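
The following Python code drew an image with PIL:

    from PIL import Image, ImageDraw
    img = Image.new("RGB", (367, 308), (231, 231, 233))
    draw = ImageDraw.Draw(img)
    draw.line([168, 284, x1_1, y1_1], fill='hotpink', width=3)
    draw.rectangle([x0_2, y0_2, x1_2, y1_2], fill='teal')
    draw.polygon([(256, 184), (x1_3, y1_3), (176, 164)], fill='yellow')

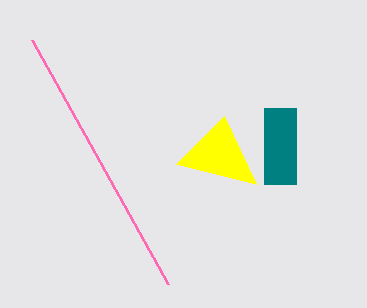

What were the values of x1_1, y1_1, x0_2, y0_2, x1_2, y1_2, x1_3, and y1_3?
x1_1 = 32; y1_1 = 40; x0_2 = 264; y0_2 = 108; x1_2 = 296; y1_2 = 184; x1_3 = 224; y1_3 = 116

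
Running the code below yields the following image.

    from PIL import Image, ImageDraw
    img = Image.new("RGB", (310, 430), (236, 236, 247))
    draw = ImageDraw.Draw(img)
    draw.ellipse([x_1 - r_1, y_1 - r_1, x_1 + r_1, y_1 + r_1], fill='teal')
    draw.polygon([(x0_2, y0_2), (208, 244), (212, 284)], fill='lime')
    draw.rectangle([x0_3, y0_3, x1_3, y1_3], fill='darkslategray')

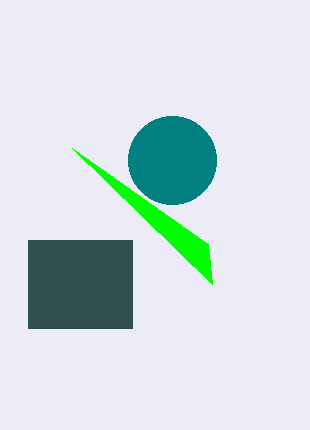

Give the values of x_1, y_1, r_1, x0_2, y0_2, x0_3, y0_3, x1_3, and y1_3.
x_1 = 172, y_1 = 160, r_1 = 44, x0_2 = 72, y0_2 = 148, x0_3 = 28, y0_3 = 240, x1_3 = 132, y1_3 = 328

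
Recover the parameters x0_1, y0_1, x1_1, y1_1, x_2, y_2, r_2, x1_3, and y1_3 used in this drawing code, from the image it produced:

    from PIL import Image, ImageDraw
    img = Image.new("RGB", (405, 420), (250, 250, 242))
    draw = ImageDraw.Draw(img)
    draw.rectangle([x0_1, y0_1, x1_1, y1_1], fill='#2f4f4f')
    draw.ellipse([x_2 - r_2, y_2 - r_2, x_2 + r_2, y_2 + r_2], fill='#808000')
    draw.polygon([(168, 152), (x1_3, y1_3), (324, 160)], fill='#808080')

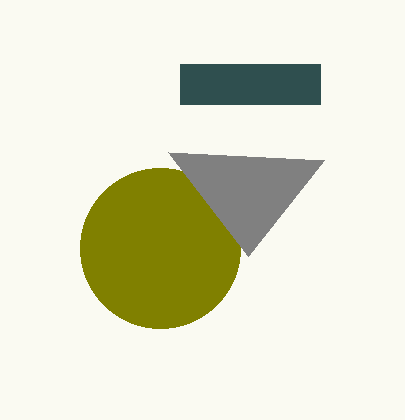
x0_1 = 180, y0_1 = 64, x1_1 = 320, y1_1 = 104, x_2 = 160, y_2 = 248, r_2 = 80, x1_3 = 248, y1_3 = 256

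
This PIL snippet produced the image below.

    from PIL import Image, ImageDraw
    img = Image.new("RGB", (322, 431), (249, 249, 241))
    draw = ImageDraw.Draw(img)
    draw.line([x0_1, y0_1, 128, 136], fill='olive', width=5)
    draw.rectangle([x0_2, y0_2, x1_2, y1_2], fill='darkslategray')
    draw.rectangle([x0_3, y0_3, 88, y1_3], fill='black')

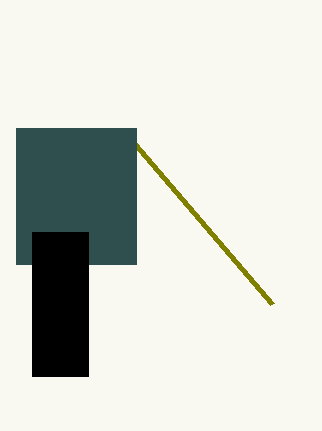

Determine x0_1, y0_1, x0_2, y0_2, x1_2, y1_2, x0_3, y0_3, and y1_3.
x0_1 = 272, y0_1 = 304, x0_2 = 16, y0_2 = 128, x1_2 = 136, y1_2 = 264, x0_3 = 32, y0_3 = 232, y1_3 = 376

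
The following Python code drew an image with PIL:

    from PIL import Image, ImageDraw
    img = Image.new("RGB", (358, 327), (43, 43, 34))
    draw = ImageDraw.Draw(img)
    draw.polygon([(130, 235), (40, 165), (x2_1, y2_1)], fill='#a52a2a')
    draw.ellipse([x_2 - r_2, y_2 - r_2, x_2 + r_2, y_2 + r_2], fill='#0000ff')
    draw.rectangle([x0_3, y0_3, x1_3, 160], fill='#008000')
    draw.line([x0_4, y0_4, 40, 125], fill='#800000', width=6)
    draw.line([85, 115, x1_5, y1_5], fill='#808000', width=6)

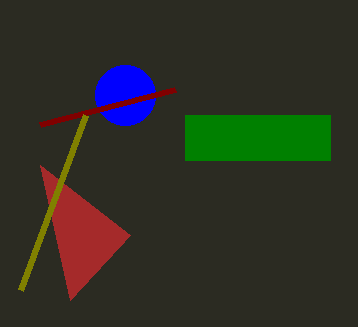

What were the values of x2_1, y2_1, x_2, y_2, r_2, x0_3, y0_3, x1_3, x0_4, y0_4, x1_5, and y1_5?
x2_1 = 70, y2_1 = 300, x_2 = 125, y_2 = 95, r_2 = 30, x0_3 = 185, y0_3 = 115, x1_3 = 330, x0_4 = 175, y0_4 = 90, x1_5 = 20, y1_5 = 290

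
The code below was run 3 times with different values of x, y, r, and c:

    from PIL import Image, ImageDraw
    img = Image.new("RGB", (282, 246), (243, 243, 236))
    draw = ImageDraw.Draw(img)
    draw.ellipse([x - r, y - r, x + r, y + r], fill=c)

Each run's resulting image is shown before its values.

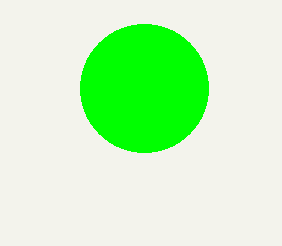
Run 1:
x = 144; y = 88; r = 64; c = 'lime'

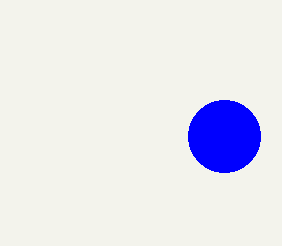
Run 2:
x = 224, y = 136, r = 36, c = 'blue'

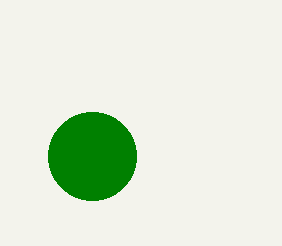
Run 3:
x = 92, y = 156, r = 44, c = 'green'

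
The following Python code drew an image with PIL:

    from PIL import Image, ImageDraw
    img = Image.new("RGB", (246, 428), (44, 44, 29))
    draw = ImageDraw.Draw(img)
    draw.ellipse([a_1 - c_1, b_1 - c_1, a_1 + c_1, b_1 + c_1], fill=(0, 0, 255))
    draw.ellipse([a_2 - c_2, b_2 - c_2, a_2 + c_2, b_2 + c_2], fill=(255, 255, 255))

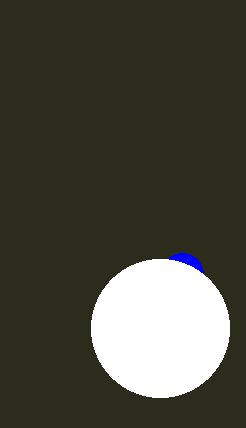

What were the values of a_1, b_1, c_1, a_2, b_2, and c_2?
a_1 = 182, b_1 = 274, c_1 = 21, a_2 = 160, b_2 = 328, c_2 = 69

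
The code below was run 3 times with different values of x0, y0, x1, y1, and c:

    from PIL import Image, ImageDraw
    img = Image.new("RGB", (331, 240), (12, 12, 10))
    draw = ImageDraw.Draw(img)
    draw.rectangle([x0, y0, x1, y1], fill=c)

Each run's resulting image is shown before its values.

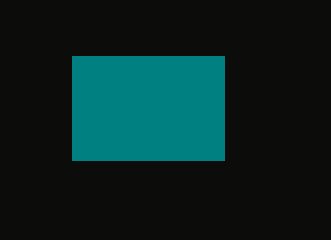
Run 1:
x0 = 72
y0 = 56
x1 = 224
y1 = 160
c = 'teal'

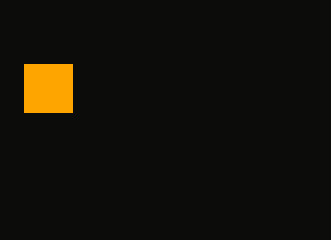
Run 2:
x0 = 24, y0 = 64, x1 = 72, y1 = 112, c = 'orange'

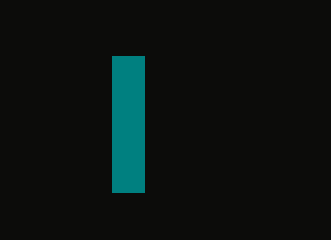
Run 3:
x0 = 112, y0 = 56, x1 = 144, y1 = 192, c = 'teal'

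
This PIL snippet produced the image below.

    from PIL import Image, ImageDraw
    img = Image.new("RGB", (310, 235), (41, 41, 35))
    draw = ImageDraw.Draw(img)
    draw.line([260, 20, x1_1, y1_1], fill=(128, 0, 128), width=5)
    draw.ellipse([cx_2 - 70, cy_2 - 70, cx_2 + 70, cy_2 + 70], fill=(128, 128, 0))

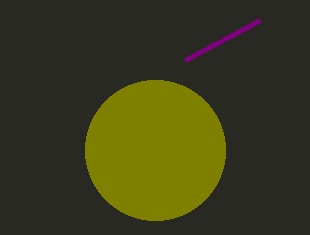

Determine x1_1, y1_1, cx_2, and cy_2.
x1_1 = 185, y1_1 = 60, cx_2 = 155, cy_2 = 150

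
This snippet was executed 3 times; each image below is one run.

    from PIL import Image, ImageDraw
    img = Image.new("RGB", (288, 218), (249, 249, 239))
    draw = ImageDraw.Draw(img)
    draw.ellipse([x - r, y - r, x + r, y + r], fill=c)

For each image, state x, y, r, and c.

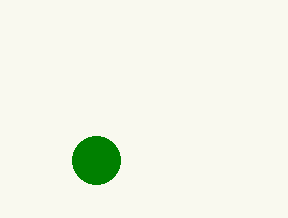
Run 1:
x = 96, y = 160, r = 24, c = 'green'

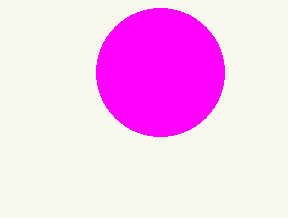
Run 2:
x = 160
y = 72
r = 64
c = 'magenta'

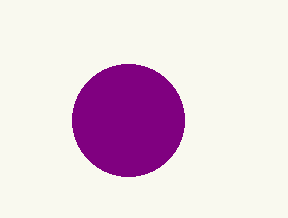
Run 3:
x = 128, y = 120, r = 56, c = 'purple'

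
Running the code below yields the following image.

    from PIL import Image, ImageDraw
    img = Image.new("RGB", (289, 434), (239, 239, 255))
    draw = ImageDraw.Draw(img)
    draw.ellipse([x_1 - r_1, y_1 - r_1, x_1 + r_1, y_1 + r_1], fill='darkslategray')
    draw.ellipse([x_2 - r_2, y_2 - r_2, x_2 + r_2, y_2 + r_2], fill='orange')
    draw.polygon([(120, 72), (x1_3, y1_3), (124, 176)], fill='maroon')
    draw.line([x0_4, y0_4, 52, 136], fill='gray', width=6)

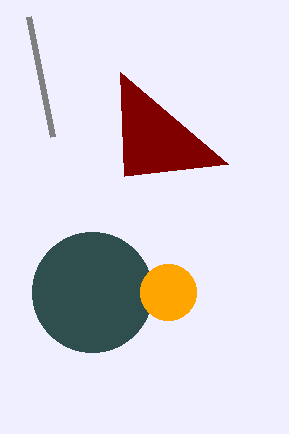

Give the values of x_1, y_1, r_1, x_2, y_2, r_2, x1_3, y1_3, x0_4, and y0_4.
x_1 = 92; y_1 = 292; r_1 = 60; x_2 = 168; y_2 = 292; r_2 = 28; x1_3 = 228; y1_3 = 164; x0_4 = 28; y0_4 = 16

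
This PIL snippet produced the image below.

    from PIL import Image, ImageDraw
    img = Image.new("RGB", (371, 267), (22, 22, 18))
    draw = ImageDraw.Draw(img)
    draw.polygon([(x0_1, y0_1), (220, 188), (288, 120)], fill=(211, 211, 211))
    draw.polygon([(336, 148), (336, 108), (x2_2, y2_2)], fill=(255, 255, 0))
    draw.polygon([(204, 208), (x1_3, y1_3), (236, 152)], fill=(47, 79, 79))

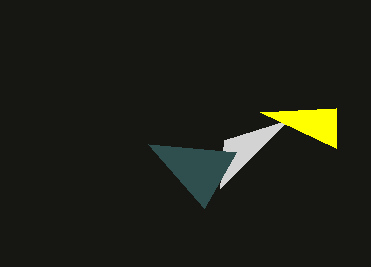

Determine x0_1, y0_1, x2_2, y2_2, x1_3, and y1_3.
x0_1 = 224, y0_1 = 140, x2_2 = 260, y2_2 = 112, x1_3 = 148, y1_3 = 144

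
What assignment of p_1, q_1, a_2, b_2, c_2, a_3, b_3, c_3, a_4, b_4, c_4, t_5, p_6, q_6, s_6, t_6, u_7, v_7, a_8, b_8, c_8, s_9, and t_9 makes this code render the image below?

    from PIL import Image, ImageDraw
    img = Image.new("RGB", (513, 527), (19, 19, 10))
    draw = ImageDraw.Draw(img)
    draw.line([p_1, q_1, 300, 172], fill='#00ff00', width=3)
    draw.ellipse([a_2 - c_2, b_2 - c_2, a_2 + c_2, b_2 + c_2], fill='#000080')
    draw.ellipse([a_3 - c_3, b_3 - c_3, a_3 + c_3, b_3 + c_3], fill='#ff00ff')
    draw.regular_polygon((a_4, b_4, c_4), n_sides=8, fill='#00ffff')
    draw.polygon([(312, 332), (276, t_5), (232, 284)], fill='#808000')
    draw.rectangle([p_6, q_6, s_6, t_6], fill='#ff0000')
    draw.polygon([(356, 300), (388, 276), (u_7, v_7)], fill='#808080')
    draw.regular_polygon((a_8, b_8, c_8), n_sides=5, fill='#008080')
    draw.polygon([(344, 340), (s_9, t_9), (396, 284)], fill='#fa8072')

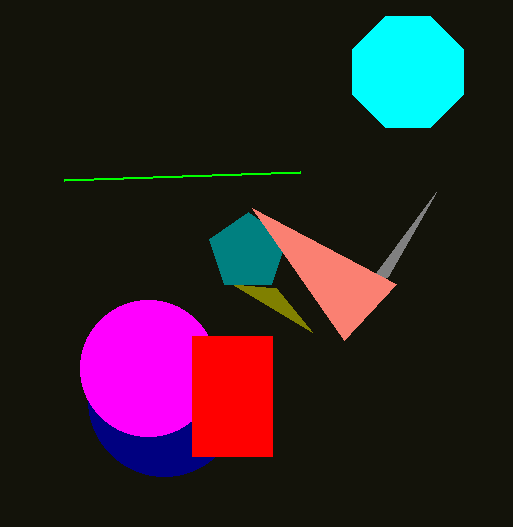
p_1 = 64; q_1 = 180; a_2 = 164; b_2 = 400; c_2 = 76; a_3 = 148; b_3 = 368; c_3 = 68; a_4 = 408; b_4 = 72; c_4 = 60; t_5 = 288; p_6 = 192; q_6 = 336; s_6 = 272; t_6 = 456; u_7 = 436; v_7 = 192; a_8 = 248; b_8 = 252; c_8 = 40; s_9 = 252; t_9 = 208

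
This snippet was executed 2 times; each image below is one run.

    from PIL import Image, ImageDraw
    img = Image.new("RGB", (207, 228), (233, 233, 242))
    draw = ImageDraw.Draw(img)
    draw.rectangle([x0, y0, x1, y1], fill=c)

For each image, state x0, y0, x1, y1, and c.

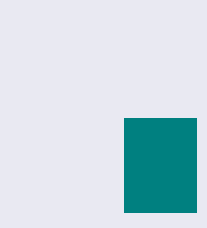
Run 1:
x0 = 124; y0 = 118; x1 = 196; y1 = 212; c = 'teal'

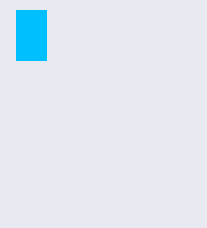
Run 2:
x0 = 16, y0 = 10, x1 = 46, y1 = 60, c = 'deepskyblue'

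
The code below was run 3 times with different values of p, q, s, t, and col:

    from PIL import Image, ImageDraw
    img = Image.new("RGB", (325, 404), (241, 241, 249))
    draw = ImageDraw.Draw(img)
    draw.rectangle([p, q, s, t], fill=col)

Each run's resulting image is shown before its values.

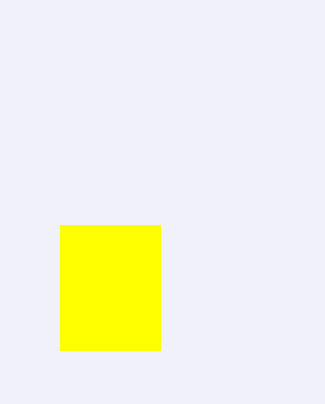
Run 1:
p = 60, q = 225, s = 160, t = 350, col = 'yellow'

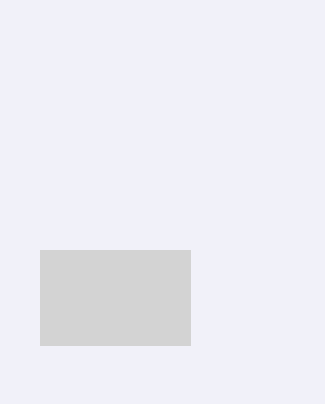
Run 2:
p = 40; q = 250; s = 190; t = 345; col = 'lightgray'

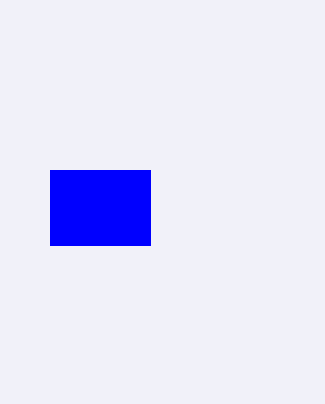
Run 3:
p = 50
q = 170
s = 150
t = 245
col = 'blue'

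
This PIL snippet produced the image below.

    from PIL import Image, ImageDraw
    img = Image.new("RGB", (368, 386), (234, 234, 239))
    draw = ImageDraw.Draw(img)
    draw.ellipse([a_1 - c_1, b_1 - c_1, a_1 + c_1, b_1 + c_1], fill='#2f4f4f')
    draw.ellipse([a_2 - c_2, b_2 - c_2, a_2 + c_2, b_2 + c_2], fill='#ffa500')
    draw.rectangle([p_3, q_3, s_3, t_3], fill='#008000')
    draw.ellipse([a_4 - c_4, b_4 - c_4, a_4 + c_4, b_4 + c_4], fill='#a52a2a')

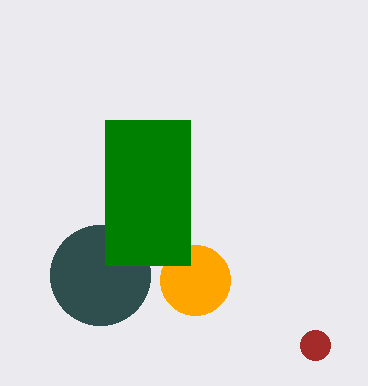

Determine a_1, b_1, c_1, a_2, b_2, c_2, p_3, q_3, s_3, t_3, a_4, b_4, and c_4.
a_1 = 100; b_1 = 275; c_1 = 50; a_2 = 195; b_2 = 280; c_2 = 35; p_3 = 105; q_3 = 120; s_3 = 190; t_3 = 265; a_4 = 315; b_4 = 345; c_4 = 15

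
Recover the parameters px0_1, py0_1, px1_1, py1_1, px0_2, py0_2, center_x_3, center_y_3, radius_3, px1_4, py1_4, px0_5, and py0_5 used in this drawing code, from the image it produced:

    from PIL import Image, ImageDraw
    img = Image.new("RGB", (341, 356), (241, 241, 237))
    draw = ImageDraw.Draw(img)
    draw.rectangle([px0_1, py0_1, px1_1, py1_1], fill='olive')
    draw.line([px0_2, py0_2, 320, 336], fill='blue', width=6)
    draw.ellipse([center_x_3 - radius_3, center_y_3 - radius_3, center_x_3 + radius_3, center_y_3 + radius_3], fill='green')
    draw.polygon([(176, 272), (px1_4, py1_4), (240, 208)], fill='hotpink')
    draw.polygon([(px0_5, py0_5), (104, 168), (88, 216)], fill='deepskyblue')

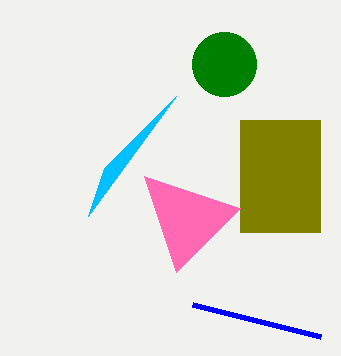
px0_1 = 240
py0_1 = 120
px1_1 = 320
py1_1 = 232
px0_2 = 192
py0_2 = 304
center_x_3 = 224
center_y_3 = 64
radius_3 = 32
px1_4 = 144
py1_4 = 176
px0_5 = 176
py0_5 = 96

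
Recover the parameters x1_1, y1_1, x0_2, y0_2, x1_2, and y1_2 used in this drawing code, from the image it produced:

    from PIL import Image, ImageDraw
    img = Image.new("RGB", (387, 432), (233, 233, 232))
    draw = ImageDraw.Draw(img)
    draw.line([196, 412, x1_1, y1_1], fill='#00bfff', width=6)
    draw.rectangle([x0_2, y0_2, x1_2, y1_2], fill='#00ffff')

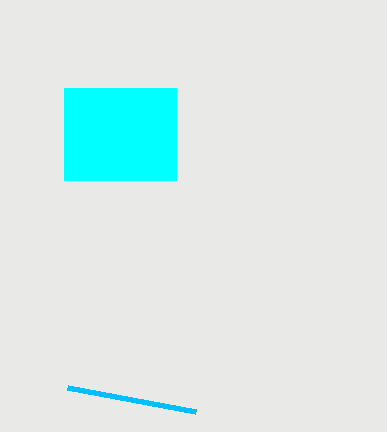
x1_1 = 68; y1_1 = 388; x0_2 = 64; y0_2 = 88; x1_2 = 176; y1_2 = 180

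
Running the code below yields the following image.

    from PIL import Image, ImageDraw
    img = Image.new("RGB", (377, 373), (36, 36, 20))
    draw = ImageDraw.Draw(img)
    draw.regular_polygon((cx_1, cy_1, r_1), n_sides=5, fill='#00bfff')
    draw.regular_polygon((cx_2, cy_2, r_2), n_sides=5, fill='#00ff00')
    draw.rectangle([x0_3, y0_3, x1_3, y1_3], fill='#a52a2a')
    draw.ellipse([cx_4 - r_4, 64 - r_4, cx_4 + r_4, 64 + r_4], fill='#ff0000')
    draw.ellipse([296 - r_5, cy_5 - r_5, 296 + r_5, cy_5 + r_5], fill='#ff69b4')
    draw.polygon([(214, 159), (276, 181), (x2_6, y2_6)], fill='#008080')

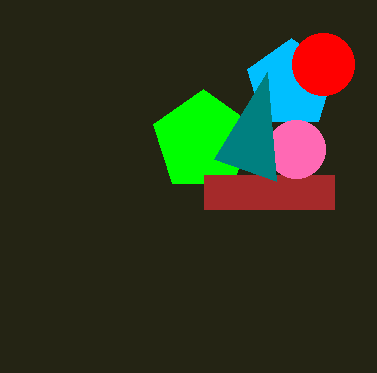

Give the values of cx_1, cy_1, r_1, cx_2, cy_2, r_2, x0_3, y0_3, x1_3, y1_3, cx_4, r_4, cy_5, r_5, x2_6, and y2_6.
cx_1 = 291
cy_1 = 84
r_1 = 46
cx_2 = 203
cy_2 = 141
r_2 = 52
x0_3 = 204
y0_3 = 175
x1_3 = 334
y1_3 = 209
cx_4 = 323
r_4 = 31
cy_5 = 149
r_5 = 29
x2_6 = 267
y2_6 = 72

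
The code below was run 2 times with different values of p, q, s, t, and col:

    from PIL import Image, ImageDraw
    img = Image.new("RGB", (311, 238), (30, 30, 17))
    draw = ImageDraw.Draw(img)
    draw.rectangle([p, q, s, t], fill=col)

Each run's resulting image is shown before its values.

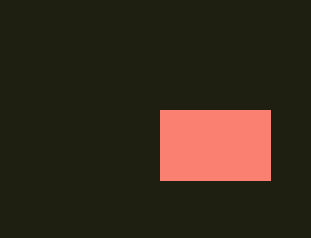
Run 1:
p = 160
q = 110
s = 270
t = 180
col = 'salmon'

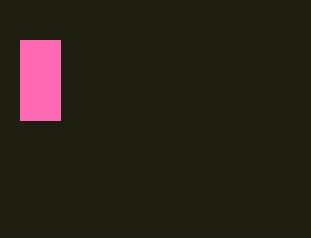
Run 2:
p = 20
q = 40
s = 60
t = 120
col = 'hotpink'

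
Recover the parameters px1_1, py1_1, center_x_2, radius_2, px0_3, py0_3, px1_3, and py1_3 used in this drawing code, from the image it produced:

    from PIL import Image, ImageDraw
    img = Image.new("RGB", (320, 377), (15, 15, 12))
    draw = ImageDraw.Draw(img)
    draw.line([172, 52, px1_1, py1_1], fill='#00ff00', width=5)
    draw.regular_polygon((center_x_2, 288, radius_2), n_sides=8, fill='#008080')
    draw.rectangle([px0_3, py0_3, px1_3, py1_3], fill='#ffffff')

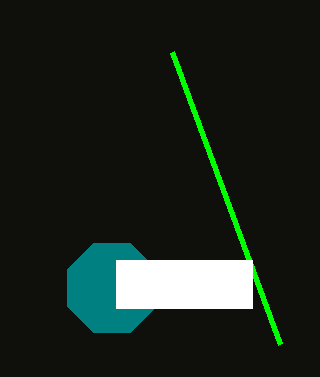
px1_1 = 280
py1_1 = 344
center_x_2 = 112
radius_2 = 48
px0_3 = 116
py0_3 = 260
px1_3 = 252
py1_3 = 308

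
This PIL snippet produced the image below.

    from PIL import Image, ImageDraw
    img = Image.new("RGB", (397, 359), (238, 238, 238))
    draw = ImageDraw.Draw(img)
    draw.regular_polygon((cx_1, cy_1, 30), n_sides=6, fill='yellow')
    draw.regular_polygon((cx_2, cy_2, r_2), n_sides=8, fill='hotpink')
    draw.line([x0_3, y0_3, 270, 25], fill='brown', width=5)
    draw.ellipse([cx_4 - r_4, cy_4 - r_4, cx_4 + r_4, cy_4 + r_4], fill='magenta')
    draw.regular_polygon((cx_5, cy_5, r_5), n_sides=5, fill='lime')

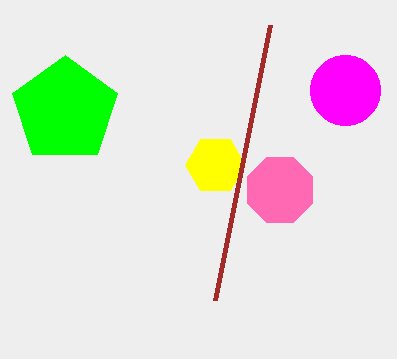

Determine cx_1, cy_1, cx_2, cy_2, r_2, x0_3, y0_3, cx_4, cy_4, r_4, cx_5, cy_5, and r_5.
cx_1 = 215, cy_1 = 165, cx_2 = 280, cy_2 = 190, r_2 = 35, x0_3 = 215, y0_3 = 300, cx_4 = 345, cy_4 = 90, r_4 = 35, cx_5 = 65, cy_5 = 110, r_5 = 55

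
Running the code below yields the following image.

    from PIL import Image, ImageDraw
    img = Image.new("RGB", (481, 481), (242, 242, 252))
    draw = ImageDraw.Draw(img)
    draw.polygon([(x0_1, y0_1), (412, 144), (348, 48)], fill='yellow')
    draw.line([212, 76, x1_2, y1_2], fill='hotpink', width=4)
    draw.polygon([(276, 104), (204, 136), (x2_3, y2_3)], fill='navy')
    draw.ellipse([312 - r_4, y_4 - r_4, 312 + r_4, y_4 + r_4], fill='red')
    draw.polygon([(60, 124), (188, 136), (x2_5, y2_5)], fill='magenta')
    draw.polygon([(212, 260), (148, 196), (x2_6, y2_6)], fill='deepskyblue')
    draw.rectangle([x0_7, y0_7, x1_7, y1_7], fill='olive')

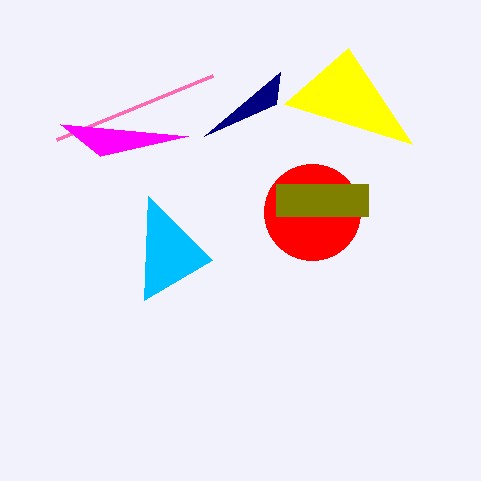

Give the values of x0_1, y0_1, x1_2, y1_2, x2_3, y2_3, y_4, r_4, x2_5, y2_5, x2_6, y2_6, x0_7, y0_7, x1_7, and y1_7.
x0_1 = 284; y0_1 = 104; x1_2 = 56; y1_2 = 140; x2_3 = 280; y2_3 = 72; y_4 = 212; r_4 = 48; x2_5 = 100; y2_5 = 156; x2_6 = 144; y2_6 = 300; x0_7 = 276; y0_7 = 184; x1_7 = 368; y1_7 = 216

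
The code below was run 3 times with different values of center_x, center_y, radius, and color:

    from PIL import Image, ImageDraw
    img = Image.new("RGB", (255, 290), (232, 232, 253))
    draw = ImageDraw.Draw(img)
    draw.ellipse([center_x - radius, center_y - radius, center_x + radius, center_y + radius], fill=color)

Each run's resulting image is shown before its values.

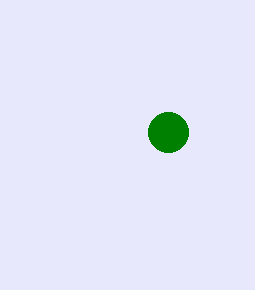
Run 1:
center_x = 168; center_y = 132; radius = 20; color = 'green'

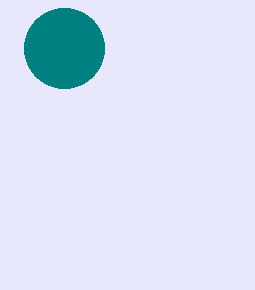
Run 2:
center_x = 64, center_y = 48, radius = 40, color = 'teal'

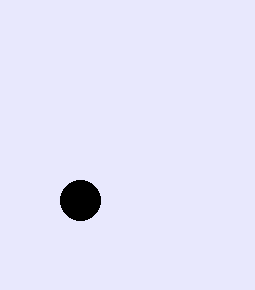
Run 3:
center_x = 80; center_y = 200; radius = 20; color = 'black'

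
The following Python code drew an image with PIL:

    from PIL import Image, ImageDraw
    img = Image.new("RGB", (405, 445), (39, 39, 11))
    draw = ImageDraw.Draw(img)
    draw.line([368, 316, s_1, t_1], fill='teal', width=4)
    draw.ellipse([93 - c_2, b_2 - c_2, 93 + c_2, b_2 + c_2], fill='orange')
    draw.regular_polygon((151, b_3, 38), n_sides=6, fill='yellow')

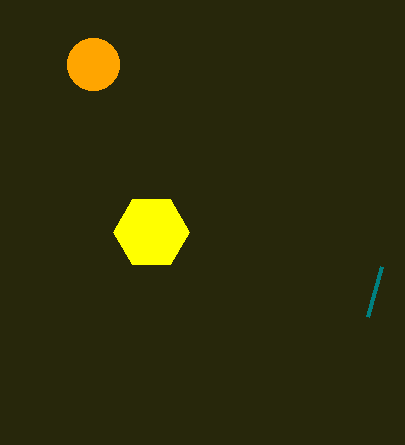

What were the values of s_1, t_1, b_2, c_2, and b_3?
s_1 = 382
t_1 = 266
b_2 = 64
c_2 = 26
b_3 = 232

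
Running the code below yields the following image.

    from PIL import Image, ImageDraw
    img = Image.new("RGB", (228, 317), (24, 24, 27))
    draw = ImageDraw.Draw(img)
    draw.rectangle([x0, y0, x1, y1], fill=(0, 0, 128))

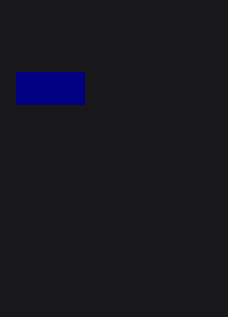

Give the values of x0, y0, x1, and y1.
x0 = 16; y0 = 72; x1 = 84; y1 = 104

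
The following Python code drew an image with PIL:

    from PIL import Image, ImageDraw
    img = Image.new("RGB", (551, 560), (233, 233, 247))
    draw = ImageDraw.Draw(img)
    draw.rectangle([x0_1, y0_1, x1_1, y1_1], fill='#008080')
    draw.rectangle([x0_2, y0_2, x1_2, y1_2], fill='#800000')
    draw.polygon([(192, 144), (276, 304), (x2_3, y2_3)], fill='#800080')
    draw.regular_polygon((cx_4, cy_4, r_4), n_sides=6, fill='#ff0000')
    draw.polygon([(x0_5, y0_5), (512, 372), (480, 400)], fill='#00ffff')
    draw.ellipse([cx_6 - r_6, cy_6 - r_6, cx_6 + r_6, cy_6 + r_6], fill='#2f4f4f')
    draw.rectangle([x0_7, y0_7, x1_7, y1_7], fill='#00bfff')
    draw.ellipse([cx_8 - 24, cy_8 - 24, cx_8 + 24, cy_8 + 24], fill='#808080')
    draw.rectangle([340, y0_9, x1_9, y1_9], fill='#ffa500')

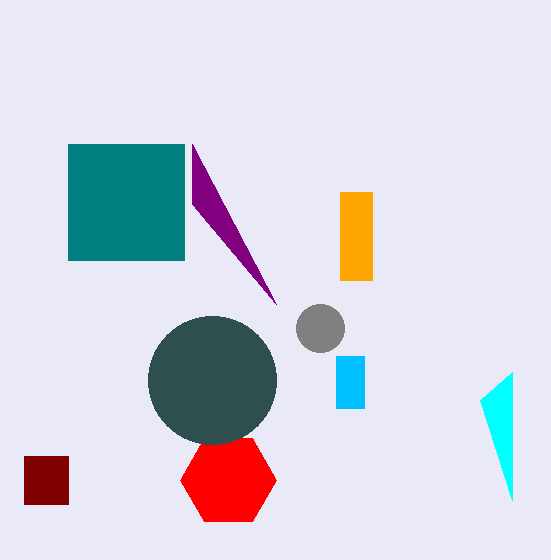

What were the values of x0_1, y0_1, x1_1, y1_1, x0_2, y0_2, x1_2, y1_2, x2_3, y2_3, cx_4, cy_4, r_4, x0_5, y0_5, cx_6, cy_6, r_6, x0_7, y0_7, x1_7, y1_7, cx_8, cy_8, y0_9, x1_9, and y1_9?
x0_1 = 68; y0_1 = 144; x1_1 = 184; y1_1 = 260; x0_2 = 24; y0_2 = 456; x1_2 = 68; y1_2 = 504; x2_3 = 192; y2_3 = 204; cx_4 = 228; cy_4 = 480; r_4 = 48; x0_5 = 512; y0_5 = 500; cx_6 = 212; cy_6 = 380; r_6 = 64; x0_7 = 336; y0_7 = 356; x1_7 = 364; y1_7 = 408; cx_8 = 320; cy_8 = 328; y0_9 = 192; x1_9 = 372; y1_9 = 280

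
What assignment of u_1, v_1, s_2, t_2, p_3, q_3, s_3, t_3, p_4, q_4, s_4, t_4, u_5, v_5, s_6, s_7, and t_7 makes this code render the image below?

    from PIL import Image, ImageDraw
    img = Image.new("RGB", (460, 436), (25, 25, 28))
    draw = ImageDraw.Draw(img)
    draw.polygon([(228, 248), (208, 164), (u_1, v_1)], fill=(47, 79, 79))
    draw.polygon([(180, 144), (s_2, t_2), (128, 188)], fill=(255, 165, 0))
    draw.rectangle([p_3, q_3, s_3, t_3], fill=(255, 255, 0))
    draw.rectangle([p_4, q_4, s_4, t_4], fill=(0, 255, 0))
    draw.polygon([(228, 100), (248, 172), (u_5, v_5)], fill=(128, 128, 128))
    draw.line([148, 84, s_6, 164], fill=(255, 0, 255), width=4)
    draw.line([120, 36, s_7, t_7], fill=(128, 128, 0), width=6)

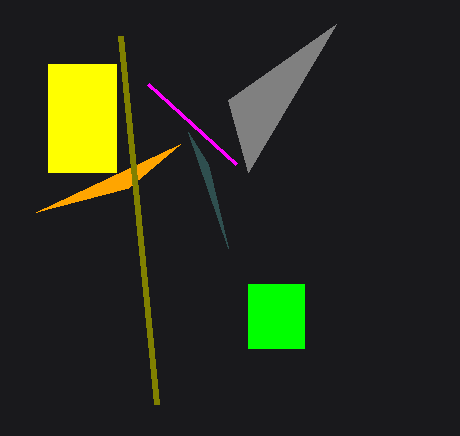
u_1 = 188; v_1 = 132; s_2 = 36; t_2 = 212; p_3 = 48; q_3 = 64; s_3 = 116; t_3 = 172; p_4 = 248; q_4 = 284; s_4 = 304; t_4 = 348; u_5 = 336; v_5 = 24; s_6 = 236; s_7 = 156; t_7 = 404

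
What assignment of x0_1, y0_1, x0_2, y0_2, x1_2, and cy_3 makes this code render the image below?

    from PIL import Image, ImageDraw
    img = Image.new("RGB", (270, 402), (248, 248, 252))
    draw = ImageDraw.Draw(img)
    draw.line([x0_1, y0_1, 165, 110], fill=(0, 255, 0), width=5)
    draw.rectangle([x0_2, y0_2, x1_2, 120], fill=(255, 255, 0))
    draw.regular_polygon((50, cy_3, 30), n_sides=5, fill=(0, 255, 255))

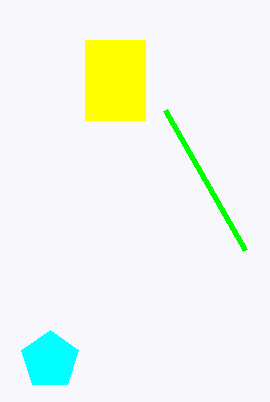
x0_1 = 245; y0_1 = 250; x0_2 = 85; y0_2 = 40; x1_2 = 145; cy_3 = 360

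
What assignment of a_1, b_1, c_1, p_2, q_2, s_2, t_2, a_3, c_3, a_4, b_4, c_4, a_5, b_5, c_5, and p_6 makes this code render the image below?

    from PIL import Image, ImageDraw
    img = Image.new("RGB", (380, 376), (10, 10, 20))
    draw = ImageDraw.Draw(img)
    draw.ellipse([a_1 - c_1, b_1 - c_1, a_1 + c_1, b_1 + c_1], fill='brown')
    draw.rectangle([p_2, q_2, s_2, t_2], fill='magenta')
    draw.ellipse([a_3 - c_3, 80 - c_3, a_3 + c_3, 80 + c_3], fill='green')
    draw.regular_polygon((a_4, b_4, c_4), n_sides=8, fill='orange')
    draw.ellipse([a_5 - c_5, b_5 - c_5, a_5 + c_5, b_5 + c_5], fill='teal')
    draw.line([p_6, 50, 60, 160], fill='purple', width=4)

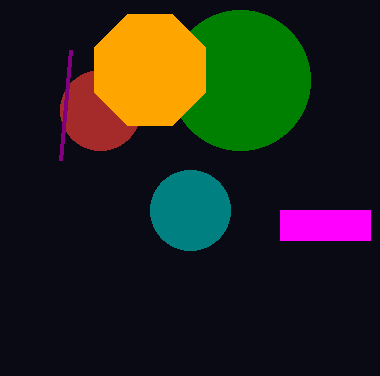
a_1 = 100
b_1 = 110
c_1 = 40
p_2 = 280
q_2 = 210
s_2 = 370
t_2 = 240
a_3 = 240
c_3 = 70
a_4 = 150
b_4 = 70
c_4 = 60
a_5 = 190
b_5 = 210
c_5 = 40
p_6 = 70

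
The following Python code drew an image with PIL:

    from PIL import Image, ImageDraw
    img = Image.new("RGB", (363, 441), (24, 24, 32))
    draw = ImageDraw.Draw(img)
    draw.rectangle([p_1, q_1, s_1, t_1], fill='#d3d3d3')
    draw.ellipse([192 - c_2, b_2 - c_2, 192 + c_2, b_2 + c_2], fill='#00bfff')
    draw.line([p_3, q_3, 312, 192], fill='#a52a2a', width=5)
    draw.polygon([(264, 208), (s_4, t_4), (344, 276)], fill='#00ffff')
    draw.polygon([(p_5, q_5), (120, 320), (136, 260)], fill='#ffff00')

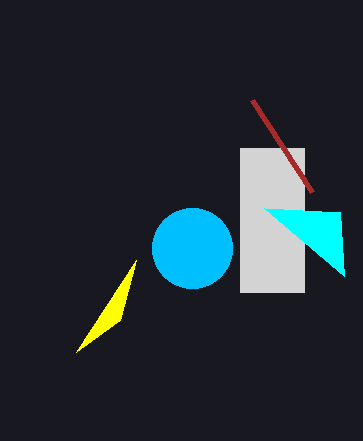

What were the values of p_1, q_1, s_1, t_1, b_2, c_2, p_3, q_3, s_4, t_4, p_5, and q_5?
p_1 = 240, q_1 = 148, s_1 = 304, t_1 = 292, b_2 = 248, c_2 = 40, p_3 = 252, q_3 = 100, s_4 = 340, t_4 = 212, p_5 = 76, q_5 = 352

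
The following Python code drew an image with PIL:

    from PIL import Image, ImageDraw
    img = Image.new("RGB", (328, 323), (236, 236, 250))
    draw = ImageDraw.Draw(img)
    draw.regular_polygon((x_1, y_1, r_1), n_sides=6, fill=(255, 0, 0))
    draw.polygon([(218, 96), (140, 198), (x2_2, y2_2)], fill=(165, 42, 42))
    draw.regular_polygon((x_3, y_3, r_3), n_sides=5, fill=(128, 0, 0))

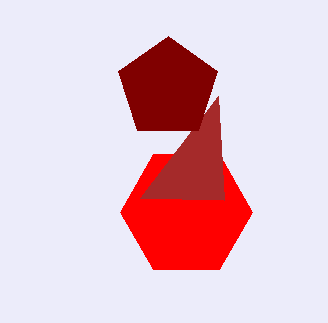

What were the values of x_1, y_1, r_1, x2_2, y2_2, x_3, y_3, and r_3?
x_1 = 186
y_1 = 212
r_1 = 66
x2_2 = 224
y2_2 = 200
x_3 = 168
y_3 = 88
r_3 = 52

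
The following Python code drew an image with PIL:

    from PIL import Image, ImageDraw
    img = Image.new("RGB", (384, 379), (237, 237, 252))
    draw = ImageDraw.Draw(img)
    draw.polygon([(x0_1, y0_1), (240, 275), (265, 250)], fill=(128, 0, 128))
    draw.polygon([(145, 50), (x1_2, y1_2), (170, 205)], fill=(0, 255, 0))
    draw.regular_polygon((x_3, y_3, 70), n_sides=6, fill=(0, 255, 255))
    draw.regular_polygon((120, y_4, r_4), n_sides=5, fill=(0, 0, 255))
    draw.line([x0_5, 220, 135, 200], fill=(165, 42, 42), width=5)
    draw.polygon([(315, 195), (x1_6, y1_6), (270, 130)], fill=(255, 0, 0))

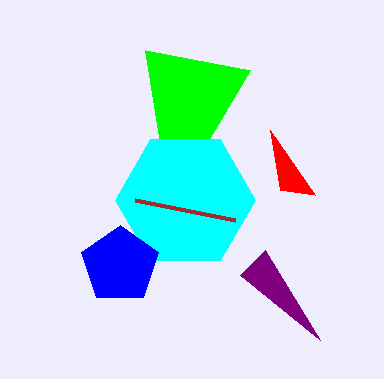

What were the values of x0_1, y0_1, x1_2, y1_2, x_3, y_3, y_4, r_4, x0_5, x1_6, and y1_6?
x0_1 = 320, y0_1 = 340, x1_2 = 250, y1_2 = 70, x_3 = 185, y_3 = 200, y_4 = 265, r_4 = 40, x0_5 = 235, x1_6 = 280, y1_6 = 190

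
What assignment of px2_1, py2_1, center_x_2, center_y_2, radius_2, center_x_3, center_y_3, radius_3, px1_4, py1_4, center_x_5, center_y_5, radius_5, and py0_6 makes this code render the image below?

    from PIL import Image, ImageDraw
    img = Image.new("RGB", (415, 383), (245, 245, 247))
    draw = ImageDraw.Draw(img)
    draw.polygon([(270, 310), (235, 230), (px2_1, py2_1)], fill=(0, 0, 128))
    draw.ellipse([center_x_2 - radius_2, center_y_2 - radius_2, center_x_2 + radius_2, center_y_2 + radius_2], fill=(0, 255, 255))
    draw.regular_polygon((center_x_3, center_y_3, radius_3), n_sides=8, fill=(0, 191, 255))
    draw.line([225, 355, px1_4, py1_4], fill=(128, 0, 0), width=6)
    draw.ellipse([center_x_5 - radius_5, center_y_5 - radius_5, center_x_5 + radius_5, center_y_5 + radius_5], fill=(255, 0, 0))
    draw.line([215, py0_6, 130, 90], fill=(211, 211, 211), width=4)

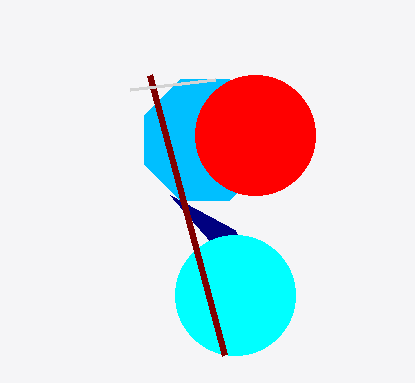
px2_1 = 170, py2_1 = 195, center_x_2 = 235, center_y_2 = 295, radius_2 = 60, center_x_3 = 205, center_y_3 = 140, radius_3 = 65, px1_4 = 150, py1_4 = 75, center_x_5 = 255, center_y_5 = 135, radius_5 = 60, py0_6 = 80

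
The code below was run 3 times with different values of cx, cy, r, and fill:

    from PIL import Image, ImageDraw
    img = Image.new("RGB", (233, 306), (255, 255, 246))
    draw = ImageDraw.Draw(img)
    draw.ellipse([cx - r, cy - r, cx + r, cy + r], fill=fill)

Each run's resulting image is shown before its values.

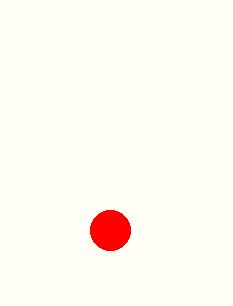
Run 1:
cx = 110
cy = 230
r = 20
fill = 'red'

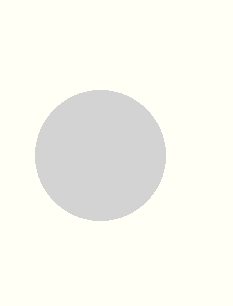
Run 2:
cx = 100
cy = 155
r = 65
fill = 'lightgray'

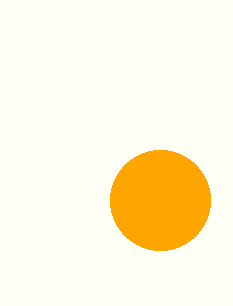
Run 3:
cx = 160, cy = 200, r = 50, fill = 'orange'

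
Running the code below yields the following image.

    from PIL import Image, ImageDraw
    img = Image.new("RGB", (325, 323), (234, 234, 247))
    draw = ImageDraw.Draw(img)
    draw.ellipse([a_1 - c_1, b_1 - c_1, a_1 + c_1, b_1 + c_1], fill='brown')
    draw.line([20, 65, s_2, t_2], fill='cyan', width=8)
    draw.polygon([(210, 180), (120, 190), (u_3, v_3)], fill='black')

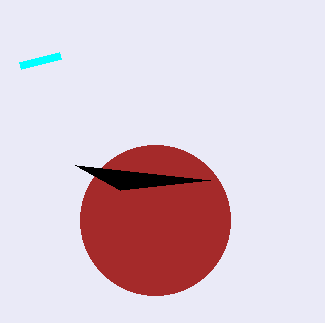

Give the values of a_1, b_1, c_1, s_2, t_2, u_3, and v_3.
a_1 = 155
b_1 = 220
c_1 = 75
s_2 = 60
t_2 = 55
u_3 = 75
v_3 = 165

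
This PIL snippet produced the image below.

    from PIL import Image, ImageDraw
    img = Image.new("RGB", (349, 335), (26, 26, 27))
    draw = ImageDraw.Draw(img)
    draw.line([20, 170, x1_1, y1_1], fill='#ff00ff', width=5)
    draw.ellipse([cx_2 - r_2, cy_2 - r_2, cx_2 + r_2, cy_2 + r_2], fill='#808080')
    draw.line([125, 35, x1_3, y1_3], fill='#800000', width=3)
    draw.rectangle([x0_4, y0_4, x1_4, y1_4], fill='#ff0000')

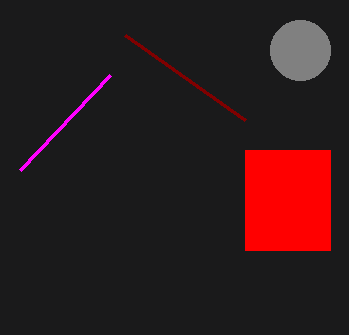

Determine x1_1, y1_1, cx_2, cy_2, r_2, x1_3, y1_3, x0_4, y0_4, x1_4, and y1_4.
x1_1 = 110; y1_1 = 75; cx_2 = 300; cy_2 = 50; r_2 = 30; x1_3 = 245; y1_3 = 120; x0_4 = 245; y0_4 = 150; x1_4 = 330; y1_4 = 250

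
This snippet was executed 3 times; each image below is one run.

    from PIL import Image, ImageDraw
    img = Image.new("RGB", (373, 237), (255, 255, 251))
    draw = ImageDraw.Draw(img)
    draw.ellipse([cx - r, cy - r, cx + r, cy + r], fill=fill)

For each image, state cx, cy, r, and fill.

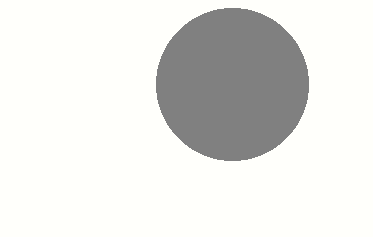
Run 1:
cx = 232; cy = 84; r = 76; fill = 'gray'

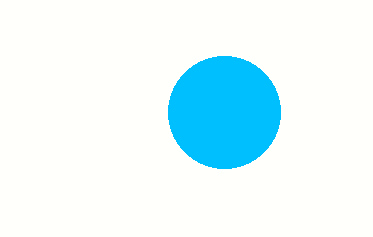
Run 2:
cx = 224, cy = 112, r = 56, fill = 'deepskyblue'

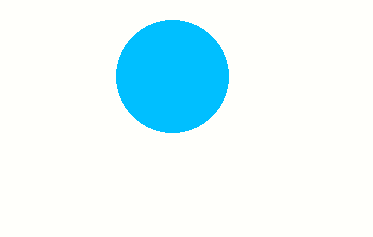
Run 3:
cx = 172
cy = 76
r = 56
fill = 'deepskyblue'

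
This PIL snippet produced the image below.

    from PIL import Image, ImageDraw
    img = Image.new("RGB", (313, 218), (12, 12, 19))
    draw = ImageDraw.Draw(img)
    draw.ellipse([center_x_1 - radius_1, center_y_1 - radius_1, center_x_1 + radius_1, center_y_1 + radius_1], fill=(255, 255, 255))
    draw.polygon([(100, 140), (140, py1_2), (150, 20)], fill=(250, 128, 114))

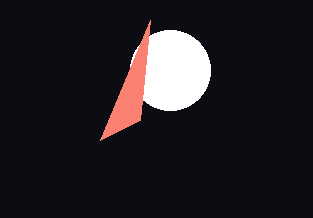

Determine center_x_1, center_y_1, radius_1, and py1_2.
center_x_1 = 170; center_y_1 = 70; radius_1 = 40; py1_2 = 120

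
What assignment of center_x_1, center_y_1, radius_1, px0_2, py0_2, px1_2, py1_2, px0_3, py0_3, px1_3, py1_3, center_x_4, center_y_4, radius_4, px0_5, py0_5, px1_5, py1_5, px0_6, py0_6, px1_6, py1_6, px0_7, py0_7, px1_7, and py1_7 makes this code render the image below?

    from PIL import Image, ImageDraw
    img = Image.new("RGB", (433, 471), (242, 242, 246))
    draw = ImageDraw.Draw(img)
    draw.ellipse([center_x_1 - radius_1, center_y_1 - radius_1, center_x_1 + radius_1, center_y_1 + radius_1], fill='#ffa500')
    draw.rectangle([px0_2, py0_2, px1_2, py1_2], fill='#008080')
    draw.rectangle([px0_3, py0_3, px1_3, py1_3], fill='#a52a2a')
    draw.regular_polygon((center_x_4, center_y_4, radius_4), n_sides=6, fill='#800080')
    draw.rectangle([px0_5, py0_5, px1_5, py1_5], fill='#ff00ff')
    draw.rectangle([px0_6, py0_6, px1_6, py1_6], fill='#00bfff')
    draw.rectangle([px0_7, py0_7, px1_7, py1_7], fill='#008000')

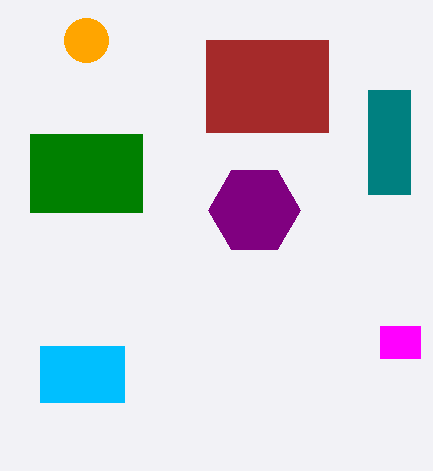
center_x_1 = 86, center_y_1 = 40, radius_1 = 22, px0_2 = 368, py0_2 = 90, px1_2 = 410, py1_2 = 194, px0_3 = 206, py0_3 = 40, px1_3 = 328, py1_3 = 132, center_x_4 = 254, center_y_4 = 210, radius_4 = 46, px0_5 = 380, py0_5 = 326, px1_5 = 420, py1_5 = 358, px0_6 = 40, py0_6 = 346, px1_6 = 124, py1_6 = 402, px0_7 = 30, py0_7 = 134, px1_7 = 142, py1_7 = 212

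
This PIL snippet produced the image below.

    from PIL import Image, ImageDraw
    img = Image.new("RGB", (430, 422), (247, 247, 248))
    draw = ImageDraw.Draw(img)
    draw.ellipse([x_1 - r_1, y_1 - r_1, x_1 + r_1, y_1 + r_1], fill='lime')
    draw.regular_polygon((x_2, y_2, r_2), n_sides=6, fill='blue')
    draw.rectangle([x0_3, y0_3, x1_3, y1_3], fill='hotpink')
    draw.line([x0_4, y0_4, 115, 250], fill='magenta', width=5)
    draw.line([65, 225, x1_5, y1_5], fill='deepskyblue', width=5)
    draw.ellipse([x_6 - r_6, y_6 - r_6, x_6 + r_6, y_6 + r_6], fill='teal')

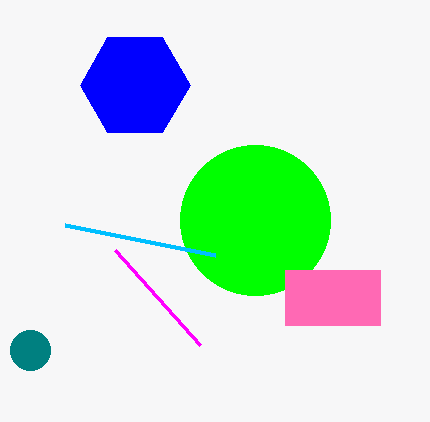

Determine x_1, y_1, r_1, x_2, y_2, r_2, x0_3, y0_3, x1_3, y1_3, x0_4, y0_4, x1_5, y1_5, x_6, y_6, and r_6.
x_1 = 255; y_1 = 220; r_1 = 75; x_2 = 135; y_2 = 85; r_2 = 55; x0_3 = 285; y0_3 = 270; x1_3 = 380; y1_3 = 325; x0_4 = 200; y0_4 = 345; x1_5 = 215; y1_5 = 255; x_6 = 30; y_6 = 350; r_6 = 20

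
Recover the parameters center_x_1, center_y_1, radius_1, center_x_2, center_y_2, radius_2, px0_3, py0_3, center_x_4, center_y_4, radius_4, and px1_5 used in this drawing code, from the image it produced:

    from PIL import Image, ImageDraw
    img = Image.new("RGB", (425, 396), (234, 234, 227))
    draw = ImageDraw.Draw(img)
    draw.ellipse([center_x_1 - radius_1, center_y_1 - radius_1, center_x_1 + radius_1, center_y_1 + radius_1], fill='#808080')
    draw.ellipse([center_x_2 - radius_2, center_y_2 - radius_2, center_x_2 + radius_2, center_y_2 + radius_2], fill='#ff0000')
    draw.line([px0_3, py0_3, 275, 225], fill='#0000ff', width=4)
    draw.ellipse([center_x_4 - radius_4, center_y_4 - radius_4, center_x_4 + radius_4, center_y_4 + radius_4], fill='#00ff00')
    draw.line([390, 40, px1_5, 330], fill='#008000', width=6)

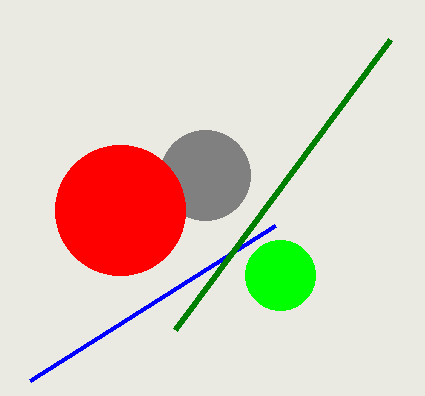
center_x_1 = 205; center_y_1 = 175; radius_1 = 45; center_x_2 = 120; center_y_2 = 210; radius_2 = 65; px0_3 = 30; py0_3 = 380; center_x_4 = 280; center_y_4 = 275; radius_4 = 35; px1_5 = 175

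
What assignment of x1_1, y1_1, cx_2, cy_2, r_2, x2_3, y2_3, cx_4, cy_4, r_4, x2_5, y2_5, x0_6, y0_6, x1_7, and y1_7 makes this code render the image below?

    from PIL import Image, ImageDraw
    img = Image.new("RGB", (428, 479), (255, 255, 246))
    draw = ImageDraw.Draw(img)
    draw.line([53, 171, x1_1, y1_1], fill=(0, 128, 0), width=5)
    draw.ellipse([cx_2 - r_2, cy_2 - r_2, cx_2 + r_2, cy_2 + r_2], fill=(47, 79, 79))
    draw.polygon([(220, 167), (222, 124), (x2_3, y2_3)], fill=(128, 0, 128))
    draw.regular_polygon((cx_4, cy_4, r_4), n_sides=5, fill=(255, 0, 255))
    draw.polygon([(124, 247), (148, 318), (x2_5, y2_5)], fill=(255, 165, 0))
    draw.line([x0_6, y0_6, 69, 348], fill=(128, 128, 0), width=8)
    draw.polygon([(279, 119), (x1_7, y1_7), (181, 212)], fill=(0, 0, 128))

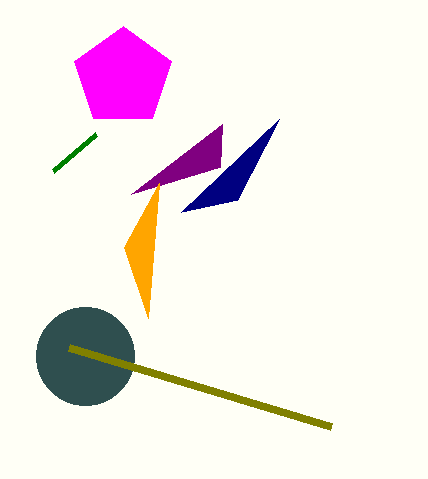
x1_1 = 96, y1_1 = 134, cx_2 = 85, cy_2 = 356, r_2 = 49, x2_3 = 131, y2_3 = 194, cx_4 = 123, cy_4 = 77, r_4 = 51, x2_5 = 159, y2_5 = 183, x0_6 = 331, y0_6 = 427, x1_7 = 237, y1_7 = 200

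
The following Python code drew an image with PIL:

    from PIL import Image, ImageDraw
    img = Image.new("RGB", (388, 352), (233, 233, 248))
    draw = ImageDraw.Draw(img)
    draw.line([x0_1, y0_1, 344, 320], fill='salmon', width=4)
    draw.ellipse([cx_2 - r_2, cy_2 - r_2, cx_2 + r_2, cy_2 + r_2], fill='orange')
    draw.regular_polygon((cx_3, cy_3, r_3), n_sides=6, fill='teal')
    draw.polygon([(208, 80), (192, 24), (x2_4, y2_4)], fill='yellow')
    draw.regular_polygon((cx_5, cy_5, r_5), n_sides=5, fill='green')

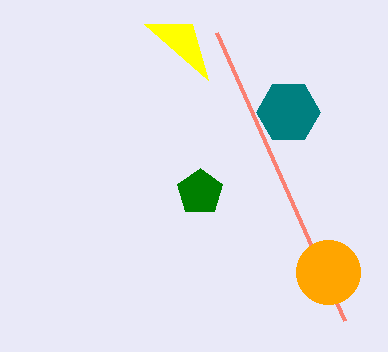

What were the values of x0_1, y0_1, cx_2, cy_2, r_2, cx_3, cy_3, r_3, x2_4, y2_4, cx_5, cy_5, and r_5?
x0_1 = 216
y0_1 = 32
cx_2 = 328
cy_2 = 272
r_2 = 32
cx_3 = 288
cy_3 = 112
r_3 = 32
x2_4 = 144
y2_4 = 24
cx_5 = 200
cy_5 = 192
r_5 = 24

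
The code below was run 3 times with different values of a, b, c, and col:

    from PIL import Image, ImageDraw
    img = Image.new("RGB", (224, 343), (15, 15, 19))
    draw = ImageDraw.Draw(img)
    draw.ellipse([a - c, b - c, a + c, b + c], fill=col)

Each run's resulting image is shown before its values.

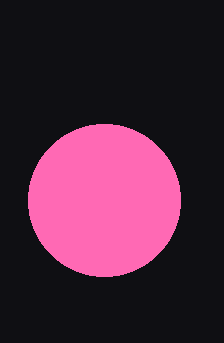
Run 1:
a = 104, b = 200, c = 76, col = 'hotpink'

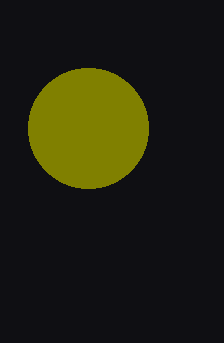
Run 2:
a = 88, b = 128, c = 60, col = 'olive'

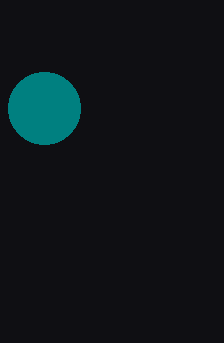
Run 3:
a = 44
b = 108
c = 36
col = 'teal'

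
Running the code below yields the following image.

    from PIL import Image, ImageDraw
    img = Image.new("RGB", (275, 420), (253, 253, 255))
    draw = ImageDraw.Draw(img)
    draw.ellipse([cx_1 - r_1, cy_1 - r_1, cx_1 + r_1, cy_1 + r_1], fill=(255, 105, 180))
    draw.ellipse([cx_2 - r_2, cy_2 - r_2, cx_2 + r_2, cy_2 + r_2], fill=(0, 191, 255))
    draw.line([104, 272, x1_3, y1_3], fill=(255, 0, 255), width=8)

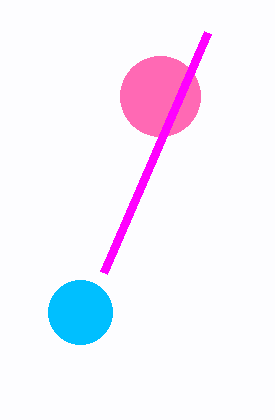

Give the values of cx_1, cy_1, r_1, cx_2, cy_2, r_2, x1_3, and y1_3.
cx_1 = 160, cy_1 = 96, r_1 = 40, cx_2 = 80, cy_2 = 312, r_2 = 32, x1_3 = 208, y1_3 = 32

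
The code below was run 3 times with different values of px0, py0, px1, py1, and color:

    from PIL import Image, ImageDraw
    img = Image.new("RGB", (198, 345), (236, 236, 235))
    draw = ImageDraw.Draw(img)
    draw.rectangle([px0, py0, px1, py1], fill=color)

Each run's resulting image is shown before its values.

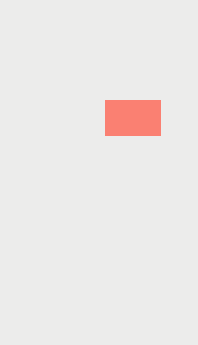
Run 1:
px0 = 105, py0 = 100, px1 = 160, py1 = 135, color = 'salmon'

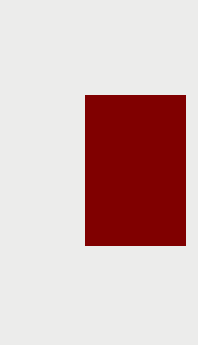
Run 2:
px0 = 85, py0 = 95, px1 = 185, py1 = 245, color = 'maroon'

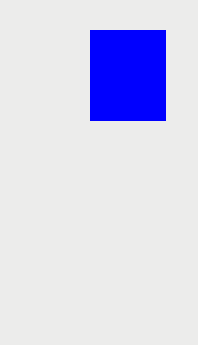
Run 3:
px0 = 90
py0 = 30
px1 = 165
py1 = 120
color = 'blue'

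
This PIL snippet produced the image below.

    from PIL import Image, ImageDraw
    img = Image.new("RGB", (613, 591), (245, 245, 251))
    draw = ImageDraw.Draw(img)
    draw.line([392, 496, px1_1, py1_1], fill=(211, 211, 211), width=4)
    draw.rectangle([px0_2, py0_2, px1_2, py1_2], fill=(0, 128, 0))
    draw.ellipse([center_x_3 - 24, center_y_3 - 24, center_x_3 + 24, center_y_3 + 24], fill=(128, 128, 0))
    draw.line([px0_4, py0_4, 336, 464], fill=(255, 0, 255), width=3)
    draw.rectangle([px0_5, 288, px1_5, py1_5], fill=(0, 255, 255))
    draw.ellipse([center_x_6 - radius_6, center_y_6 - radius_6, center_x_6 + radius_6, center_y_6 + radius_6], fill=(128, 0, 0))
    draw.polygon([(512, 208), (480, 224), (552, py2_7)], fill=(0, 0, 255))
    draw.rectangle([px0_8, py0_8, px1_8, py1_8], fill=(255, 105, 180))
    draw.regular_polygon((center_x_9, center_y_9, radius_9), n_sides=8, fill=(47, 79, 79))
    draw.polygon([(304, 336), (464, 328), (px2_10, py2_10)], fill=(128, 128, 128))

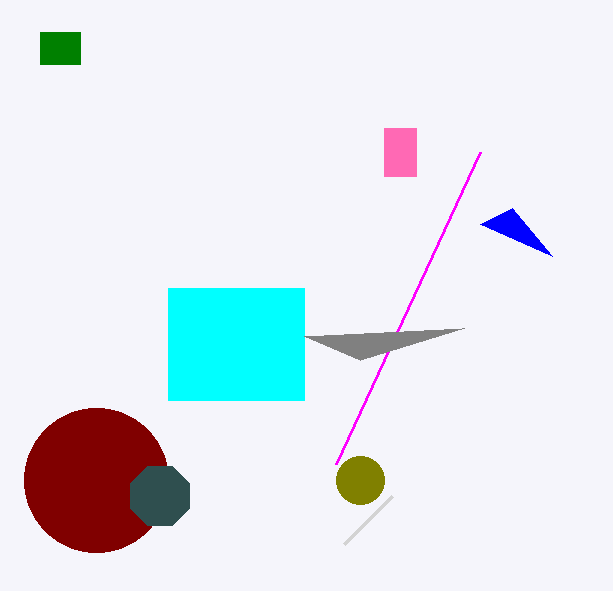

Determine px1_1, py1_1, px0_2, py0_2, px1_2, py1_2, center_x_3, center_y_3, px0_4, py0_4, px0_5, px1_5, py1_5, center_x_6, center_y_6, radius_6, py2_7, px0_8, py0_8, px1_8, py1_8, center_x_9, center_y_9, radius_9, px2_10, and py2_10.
px1_1 = 344, py1_1 = 544, px0_2 = 40, py0_2 = 32, px1_2 = 80, py1_2 = 64, center_x_3 = 360, center_y_3 = 480, px0_4 = 480, py0_4 = 152, px0_5 = 168, px1_5 = 304, py1_5 = 400, center_x_6 = 96, center_y_6 = 480, radius_6 = 72, py2_7 = 256, px0_8 = 384, py0_8 = 128, px1_8 = 416, py1_8 = 176, center_x_9 = 160, center_y_9 = 496, radius_9 = 32, px2_10 = 360, py2_10 = 360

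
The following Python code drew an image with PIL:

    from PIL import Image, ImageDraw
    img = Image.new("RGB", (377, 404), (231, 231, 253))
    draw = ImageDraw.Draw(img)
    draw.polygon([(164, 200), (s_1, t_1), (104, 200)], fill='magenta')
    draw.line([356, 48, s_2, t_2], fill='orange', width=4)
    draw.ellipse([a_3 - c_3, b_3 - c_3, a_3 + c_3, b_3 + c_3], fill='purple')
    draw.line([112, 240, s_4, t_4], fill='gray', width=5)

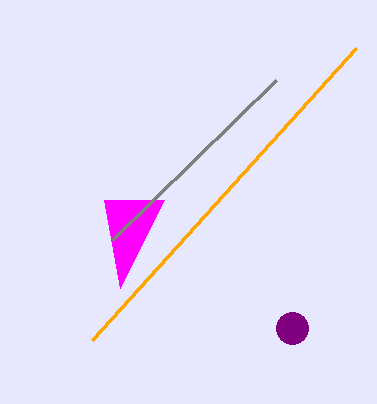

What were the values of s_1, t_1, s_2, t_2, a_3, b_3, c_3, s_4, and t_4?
s_1 = 120; t_1 = 288; s_2 = 92; t_2 = 340; a_3 = 292; b_3 = 328; c_3 = 16; s_4 = 276; t_4 = 80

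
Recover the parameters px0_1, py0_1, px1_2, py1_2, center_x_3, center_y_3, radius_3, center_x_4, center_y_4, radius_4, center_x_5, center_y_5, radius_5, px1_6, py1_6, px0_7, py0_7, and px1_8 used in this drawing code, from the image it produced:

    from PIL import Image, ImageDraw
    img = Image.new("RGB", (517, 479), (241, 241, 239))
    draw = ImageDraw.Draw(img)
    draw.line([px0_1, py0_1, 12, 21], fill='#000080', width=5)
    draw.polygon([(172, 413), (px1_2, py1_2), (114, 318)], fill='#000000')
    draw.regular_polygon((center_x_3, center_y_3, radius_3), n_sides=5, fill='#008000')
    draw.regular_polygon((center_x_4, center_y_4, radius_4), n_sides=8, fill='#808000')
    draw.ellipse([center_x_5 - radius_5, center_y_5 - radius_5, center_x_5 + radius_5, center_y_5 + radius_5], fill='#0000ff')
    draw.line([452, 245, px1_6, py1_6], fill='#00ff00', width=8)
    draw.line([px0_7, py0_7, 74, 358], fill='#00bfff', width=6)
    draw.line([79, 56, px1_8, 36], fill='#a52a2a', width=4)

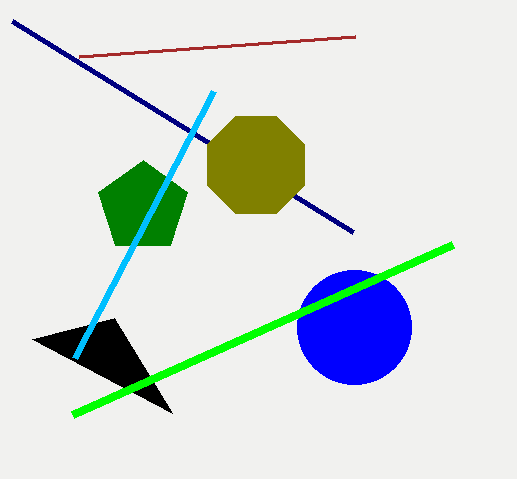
px0_1 = 353; py0_1 = 232; px1_2 = 32; py1_2 = 339; center_x_3 = 143; center_y_3 = 207; radius_3 = 47; center_x_4 = 256; center_y_4 = 165; radius_4 = 53; center_x_5 = 354; center_y_5 = 327; radius_5 = 57; px1_6 = 72; py1_6 = 415; px0_7 = 213; py0_7 = 91; px1_8 = 355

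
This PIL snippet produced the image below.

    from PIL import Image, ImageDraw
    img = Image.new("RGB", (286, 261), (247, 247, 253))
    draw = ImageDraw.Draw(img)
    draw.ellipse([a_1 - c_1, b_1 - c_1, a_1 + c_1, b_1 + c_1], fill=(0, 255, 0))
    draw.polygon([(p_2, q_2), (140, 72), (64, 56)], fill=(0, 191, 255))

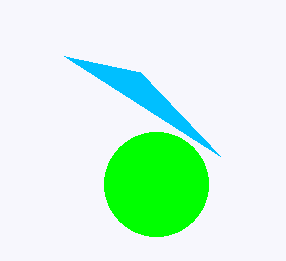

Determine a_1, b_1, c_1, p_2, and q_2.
a_1 = 156; b_1 = 184; c_1 = 52; p_2 = 220; q_2 = 156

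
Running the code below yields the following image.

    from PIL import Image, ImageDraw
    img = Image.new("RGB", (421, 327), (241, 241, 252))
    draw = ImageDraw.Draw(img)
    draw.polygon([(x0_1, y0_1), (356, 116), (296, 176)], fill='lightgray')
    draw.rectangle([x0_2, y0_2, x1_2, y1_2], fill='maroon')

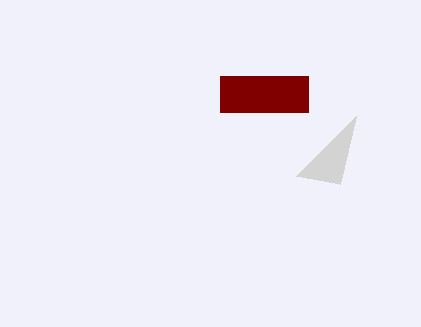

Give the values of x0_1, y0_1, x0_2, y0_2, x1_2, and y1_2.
x0_1 = 340
y0_1 = 184
x0_2 = 220
y0_2 = 76
x1_2 = 308
y1_2 = 112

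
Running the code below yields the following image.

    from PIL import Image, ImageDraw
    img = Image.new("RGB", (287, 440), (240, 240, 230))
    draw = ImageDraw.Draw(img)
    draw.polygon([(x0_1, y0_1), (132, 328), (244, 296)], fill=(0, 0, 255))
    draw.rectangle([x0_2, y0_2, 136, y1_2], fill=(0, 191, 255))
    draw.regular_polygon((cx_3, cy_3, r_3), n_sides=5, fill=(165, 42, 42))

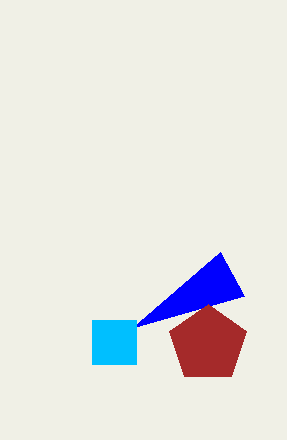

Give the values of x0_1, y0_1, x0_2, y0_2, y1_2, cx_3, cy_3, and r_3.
x0_1 = 220; y0_1 = 252; x0_2 = 92; y0_2 = 320; y1_2 = 364; cx_3 = 208; cy_3 = 344; r_3 = 40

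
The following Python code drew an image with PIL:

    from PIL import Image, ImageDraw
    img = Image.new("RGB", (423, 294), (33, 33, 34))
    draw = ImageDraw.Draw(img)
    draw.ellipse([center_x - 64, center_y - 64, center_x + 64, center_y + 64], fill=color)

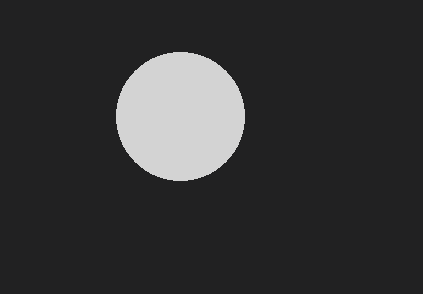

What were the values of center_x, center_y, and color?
center_x = 180
center_y = 116
color = 'lightgray'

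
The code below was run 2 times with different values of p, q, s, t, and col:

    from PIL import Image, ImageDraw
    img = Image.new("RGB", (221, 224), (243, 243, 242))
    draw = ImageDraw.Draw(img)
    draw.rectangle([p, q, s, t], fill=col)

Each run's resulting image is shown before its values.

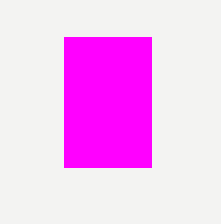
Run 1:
p = 64; q = 37; s = 151; t = 167; col = 'magenta'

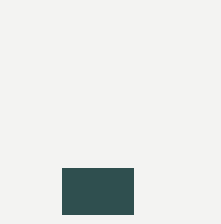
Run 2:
p = 62, q = 168, s = 133, t = 214, col = 'darkslategray'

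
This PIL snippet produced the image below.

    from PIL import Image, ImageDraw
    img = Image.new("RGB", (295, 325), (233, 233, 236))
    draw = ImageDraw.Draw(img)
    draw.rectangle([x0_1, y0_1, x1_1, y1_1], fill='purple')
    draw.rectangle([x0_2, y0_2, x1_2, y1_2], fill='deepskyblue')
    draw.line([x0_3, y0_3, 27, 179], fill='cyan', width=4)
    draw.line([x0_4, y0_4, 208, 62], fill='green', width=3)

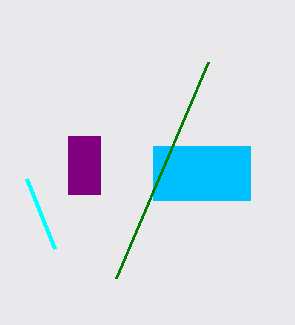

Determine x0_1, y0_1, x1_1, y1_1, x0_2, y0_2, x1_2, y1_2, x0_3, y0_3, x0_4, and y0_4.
x0_1 = 68; y0_1 = 136; x1_1 = 100; y1_1 = 194; x0_2 = 153; y0_2 = 146; x1_2 = 250; y1_2 = 200; x0_3 = 55; y0_3 = 249; x0_4 = 116; y0_4 = 278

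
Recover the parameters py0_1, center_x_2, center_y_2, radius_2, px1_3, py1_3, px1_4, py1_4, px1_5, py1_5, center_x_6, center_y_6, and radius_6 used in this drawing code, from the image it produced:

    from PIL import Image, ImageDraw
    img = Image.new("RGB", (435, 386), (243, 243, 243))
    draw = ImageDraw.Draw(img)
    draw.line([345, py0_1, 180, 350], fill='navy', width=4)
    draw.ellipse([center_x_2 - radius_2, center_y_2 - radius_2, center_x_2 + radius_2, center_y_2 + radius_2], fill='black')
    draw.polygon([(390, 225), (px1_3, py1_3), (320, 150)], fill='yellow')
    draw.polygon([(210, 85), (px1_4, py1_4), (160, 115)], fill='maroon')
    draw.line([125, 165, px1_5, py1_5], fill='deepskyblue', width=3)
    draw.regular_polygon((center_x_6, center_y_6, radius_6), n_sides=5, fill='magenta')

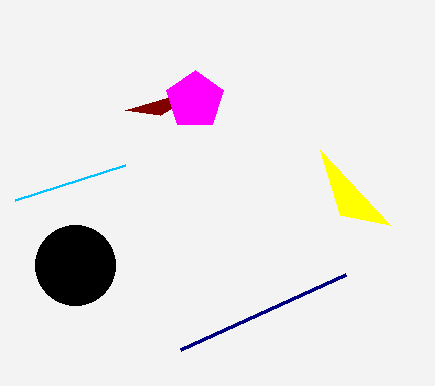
py0_1 = 275; center_x_2 = 75; center_y_2 = 265; radius_2 = 40; px1_3 = 340; py1_3 = 215; px1_4 = 125; py1_4 = 110; px1_5 = 15; py1_5 = 200; center_x_6 = 195; center_y_6 = 100; radius_6 = 30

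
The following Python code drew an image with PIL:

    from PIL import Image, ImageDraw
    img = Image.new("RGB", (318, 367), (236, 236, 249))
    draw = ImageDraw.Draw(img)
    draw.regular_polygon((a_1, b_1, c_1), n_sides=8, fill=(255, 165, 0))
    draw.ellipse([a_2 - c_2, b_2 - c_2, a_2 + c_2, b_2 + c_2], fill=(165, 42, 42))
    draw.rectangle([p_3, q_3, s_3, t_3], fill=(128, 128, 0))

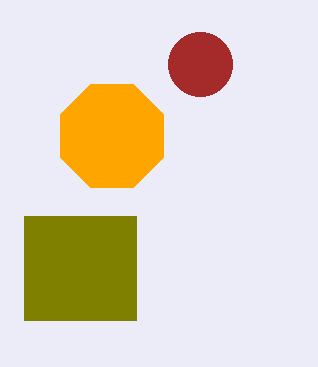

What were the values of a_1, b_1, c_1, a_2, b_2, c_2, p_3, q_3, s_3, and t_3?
a_1 = 112
b_1 = 136
c_1 = 56
a_2 = 200
b_2 = 64
c_2 = 32
p_3 = 24
q_3 = 216
s_3 = 136
t_3 = 320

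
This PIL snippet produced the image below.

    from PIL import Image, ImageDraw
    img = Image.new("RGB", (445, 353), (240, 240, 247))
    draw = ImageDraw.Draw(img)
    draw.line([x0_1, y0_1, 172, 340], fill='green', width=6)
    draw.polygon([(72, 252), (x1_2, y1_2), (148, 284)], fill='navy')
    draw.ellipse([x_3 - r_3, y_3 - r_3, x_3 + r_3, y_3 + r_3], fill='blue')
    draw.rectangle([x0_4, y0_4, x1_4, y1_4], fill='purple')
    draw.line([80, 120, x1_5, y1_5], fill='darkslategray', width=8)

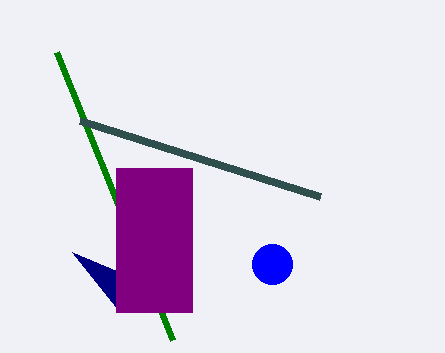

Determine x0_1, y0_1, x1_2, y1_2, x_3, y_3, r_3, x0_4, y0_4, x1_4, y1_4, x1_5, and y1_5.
x0_1 = 56, y0_1 = 52, x1_2 = 120, y1_2 = 312, x_3 = 272, y_3 = 264, r_3 = 20, x0_4 = 116, y0_4 = 168, x1_4 = 192, y1_4 = 312, x1_5 = 320, y1_5 = 196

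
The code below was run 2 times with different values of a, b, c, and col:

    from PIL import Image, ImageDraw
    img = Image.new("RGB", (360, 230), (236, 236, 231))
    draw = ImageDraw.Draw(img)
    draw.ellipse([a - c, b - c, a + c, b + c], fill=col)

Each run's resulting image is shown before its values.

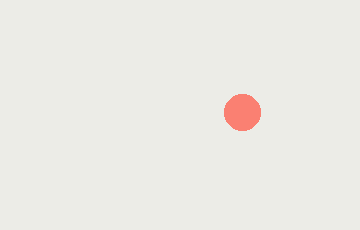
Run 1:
a = 242, b = 112, c = 18, col = 'salmon'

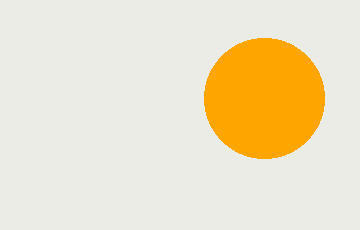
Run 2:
a = 264, b = 98, c = 60, col = 'orange'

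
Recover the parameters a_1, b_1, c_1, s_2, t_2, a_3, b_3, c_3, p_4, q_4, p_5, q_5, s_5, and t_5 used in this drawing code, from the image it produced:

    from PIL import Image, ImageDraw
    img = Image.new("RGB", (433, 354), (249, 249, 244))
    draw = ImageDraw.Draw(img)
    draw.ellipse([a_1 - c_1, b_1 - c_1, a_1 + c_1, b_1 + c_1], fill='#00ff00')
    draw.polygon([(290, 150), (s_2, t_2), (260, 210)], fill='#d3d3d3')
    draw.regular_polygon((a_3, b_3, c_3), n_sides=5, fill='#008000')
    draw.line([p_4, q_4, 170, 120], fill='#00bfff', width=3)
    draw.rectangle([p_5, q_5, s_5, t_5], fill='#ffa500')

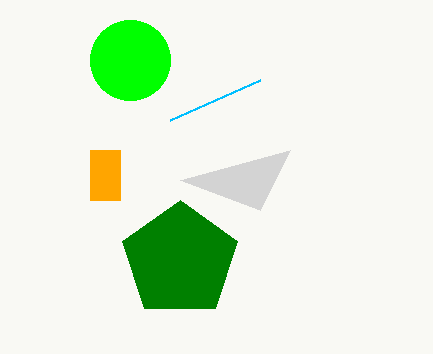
a_1 = 130
b_1 = 60
c_1 = 40
s_2 = 180
t_2 = 180
a_3 = 180
b_3 = 260
c_3 = 60
p_4 = 260
q_4 = 80
p_5 = 90
q_5 = 150
s_5 = 120
t_5 = 200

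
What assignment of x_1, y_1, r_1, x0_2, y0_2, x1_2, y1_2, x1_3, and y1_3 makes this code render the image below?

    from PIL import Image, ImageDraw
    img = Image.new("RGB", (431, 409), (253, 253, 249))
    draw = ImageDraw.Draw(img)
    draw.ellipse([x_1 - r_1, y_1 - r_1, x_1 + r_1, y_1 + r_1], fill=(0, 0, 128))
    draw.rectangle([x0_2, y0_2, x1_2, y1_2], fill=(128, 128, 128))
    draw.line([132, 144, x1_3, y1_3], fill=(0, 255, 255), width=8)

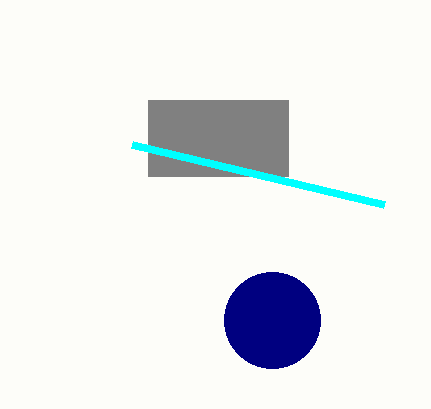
x_1 = 272
y_1 = 320
r_1 = 48
x0_2 = 148
y0_2 = 100
x1_2 = 288
y1_2 = 176
x1_3 = 384
y1_3 = 204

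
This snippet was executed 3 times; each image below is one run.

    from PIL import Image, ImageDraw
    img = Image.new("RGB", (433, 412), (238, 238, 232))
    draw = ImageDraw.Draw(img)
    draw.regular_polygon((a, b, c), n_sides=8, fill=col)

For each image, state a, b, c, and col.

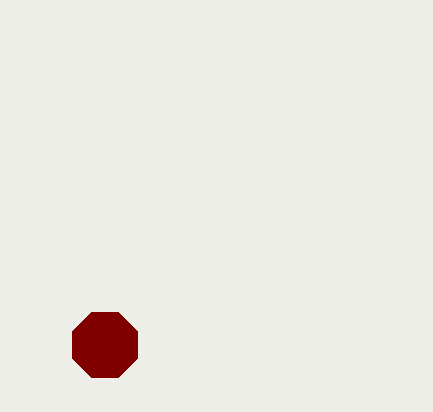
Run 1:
a = 105
b = 345
c = 35
col = 'maroon'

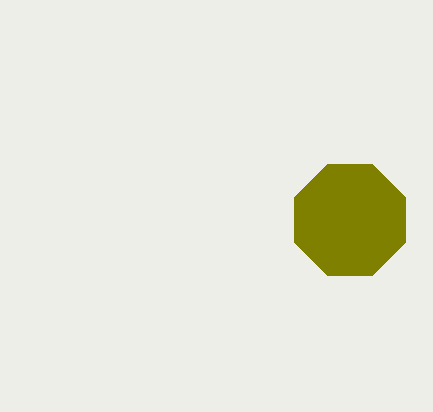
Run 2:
a = 350; b = 220; c = 60; col = 'olive'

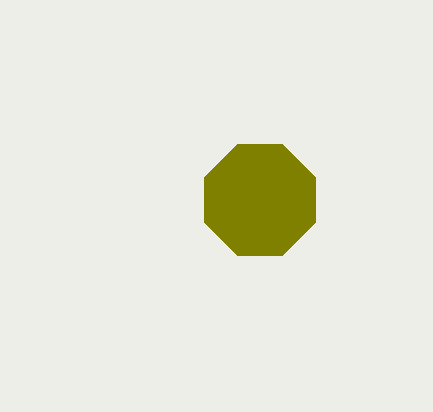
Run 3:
a = 260, b = 200, c = 60, col = 'olive'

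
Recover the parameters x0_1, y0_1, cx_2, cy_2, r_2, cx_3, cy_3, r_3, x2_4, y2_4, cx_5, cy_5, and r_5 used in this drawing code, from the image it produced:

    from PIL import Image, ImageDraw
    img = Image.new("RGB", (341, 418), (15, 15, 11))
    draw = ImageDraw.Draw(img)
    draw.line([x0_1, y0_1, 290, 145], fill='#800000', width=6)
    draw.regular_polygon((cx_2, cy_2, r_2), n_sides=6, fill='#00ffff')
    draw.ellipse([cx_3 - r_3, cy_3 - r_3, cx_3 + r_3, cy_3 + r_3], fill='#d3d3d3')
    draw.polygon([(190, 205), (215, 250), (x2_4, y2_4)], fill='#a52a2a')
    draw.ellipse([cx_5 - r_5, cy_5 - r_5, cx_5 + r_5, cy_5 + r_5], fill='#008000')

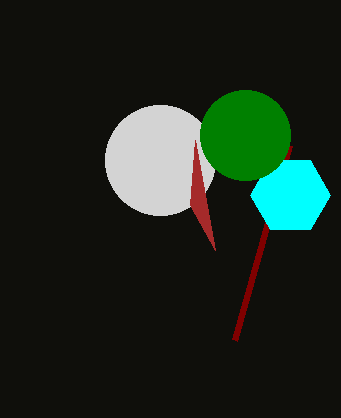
x0_1 = 235; y0_1 = 340; cx_2 = 290; cy_2 = 195; r_2 = 40; cx_3 = 160; cy_3 = 160; r_3 = 55; x2_4 = 195; y2_4 = 140; cx_5 = 245; cy_5 = 135; r_5 = 45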